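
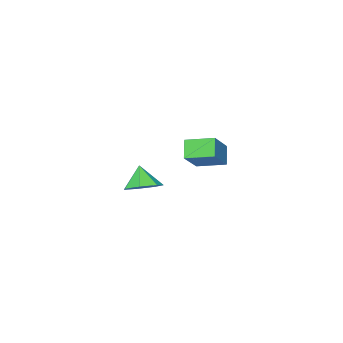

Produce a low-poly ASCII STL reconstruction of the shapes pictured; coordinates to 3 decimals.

solid 
facet normal -0.524 0.829 0.193
outer loop
vertex -2.735 1.243 0.085
vertex -2.151 1.854 -0.956
vertex -4.286 0.558 -1.187
endloop
endfacet
facet normal -0.436 -0.455 0.776
outer loop
vertex -3.369 -0.894 -1.524
vertex -2.735 1.243 0.085
vertex -4.286 0.558 -1.187
endloop
endfacet
facet normal -0.524 0.829 0.193
outer loop
vertex -4.286 0.558 -1.187
vertex -2.151 1.854 -0.956
vertex -3.703 1.168 -2.227
endloop
endfacet
facet normal -0.732 -0.323 -0.600
outer loop
vertex -3.703 1.168 -2.227
vertex -3.369 -0.894 -1.524
vertex -4.286 0.558 -1.187
endloop
endfacet
facet normal 0.732 0.323 0.600
outer loop
vertex -2.735 1.243 0.085
vertex -1.234 0.402 -1.293
vertex -2.151 1.854 -0.956
endloop
endfacet
facet normal -0.435 -0.456 0.777
outer loop
vertex -1.817 -0.208 -0.253
vertex -2.735 1.243 0.085
vertex -3.369 -0.894 -1.524
endloop
endfacet
facet normal 0.732 0.323 0.600
outer loop
vertex -1.817 -0.208 -0.253
vertex -1.234 0.402 -1.293
vertex -2.735 1.243 0.085
endloop
endfacet
facet normal 0.435 0.455 -0.777
outer loop
vertex -2.151 1.854 -0.956
vertex -1.234 0.402 -1.293
vertex -3.703 1.168 -2.227
endloop
endfacet
facet normal -0.732 -0.323 -0.600
outer loop
vertex -2.785 -0.283 -2.565
vertex -3.369 -0.894 -1.524
vertex -3.703 1.168 -2.227
endloop
endfacet
facet normal 0.435 0.456 -0.776
outer loop
vertex -3.703 1.168 -2.227
vertex -1.234 0.402 -1.293
vertex -2.785 -0.283 -2.565
endloop
endfacet
facet normal 0.524 -0.829 -0.193
outer loop
vertex -2.785 -0.283 -2.565
vertex -1.817 -0.208 -0.253
vertex -3.369 -0.894 -1.524
endloop
endfacet
facet normal 0.524 -0.829 -0.193
outer loop
vertex -1.234 0.402 -1.293
vertex -1.817 -0.208 -0.253
vertex -2.785 -0.283 -2.565
endloop
endfacet
facet normal 0.201 0.432 -0.879
outer loop
vertex 4.628 2.379 -1.175
vertex 3.587 2.585 -1.312
vertex 4.332 3.193 -0.843
endloop
endfacet
facet normal 0.662 -0.064 0.747
outer loop
vertex 4.628 2.379 -1.175
vertex 4.332 3.193 -0.843
vertex 3.293 1.955 -0.028
endloop
endfacet
facet normal 0.201 0.432 -0.879
outer loop
vertex 4.332 3.193 -0.843
vertex 3.587 2.585 -1.312
vertex 3.475 3.55 -0.864
endloop
endfacet
facet normal 0.163 0.443 0.881
outer loop
vertex 4.332 3.193 -0.843
vertex 3.475 3.55 -0.864
vertex 3.293 1.955 -0.028
endloop
endfacet
facet normal 0.201 0.432 -0.879
outer loop
vertex 3.475 3.55 -0.864
vertex 3.587 2.585 -1.312
vertex 2.702 3.18 -1.222
endloop
endfacet
facet normal -0.542 0.438 0.717
outer loop
vertex 3.475 3.55 -0.864
vertex 2.702 3.18 -1.222
vertex 3.293 1.955 -0.028
endloop
endfacet
facet normal 0.201 0.432 -0.879
outer loop
vertex 2.702 3.18 -1.222
vertex 3.587 2.585 -1.312
vertex 2.596 2.362 -1.648
endloop
endfacet
facet normal -0.923 -0.077 0.378
outer loop
vertex 2.702 3.18 -1.222
vertex 2.596 2.362 -1.648
vertex 3.293 1.955 -0.028
endloop
endfacet
facet normal 0.201 0.432 -0.879
outer loop
vertex 2.596 2.362 -1.648
vertex 3.587 2.585 -1.312
vertex 3.236 1.712 -1.821
endloop
endfacet
facet normal -0.692 -0.712 0.119
outer loop
vertex 2.596 2.362 -1.648
vertex 3.236 1.712 -1.821
vertex 3.293 1.955 -0.028
endloop
endfacet
facet normal 0.201 0.432 -0.879
outer loop
vertex 3.236 1.712 -1.821
vertex 3.587 2.585 -1.312
vertex 4.14 1.719 -1.611
endloop
endfacet
facet normal -0.024 -0.991 0.135
outer loop
vertex 3.236 1.712 -1.821
vertex 4.14 1.719 -1.611
vertex 3.293 1.955 -0.028
endloop
endfacet
facet normal 0.201 0.432 -0.879
outer loop
vertex 4.14 1.719 -1.611
vertex 3.587 2.585 -1.312
vertex 4.628 2.379 -1.175
endloop
endfacet
facet normal 0.579 -0.702 0.415
outer loop
vertex 4.14 1.719 -1.611
vertex 4.628 2.379 -1.175
vertex 3.293 1.955 -0.028
endloop
endfacet

endsolid


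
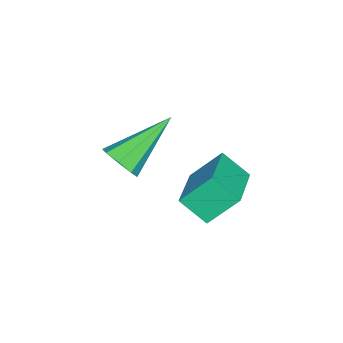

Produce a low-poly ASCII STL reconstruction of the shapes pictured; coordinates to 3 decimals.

solid 
facet normal 0.704 -0.453 -0.547
outer loop
vertex -0.952 -4.023 -0.618
vertex -1.171 -3.747 -1.128
vertex -0.746 -3.604 -0.7
endloop
endfacet
facet normal 0.339 0.018 0.941
outer loop
vertex -0.952 -4.023 -0.618
vertex -0.746 -3.604 -0.7
vertex -2.529 -2.873 -0.072
endloop
endfacet
facet normal 0.704 -0.453 -0.548
outer loop
vertex -0.746 -3.604 -0.7
vertex -1.171 -3.747 -1.128
vertex -0.789 -3.268 -1.033
endloop
endfacet
facet normal 0.475 0.649 0.594
outer loop
vertex -0.746 -3.604 -0.7
vertex -0.789 -3.268 -1.033
vertex -2.529 -2.873 -0.072
endloop
endfacet
facet normal 0.704 -0.453 -0.547
outer loop
vertex -0.789 -3.268 -1.033
vertex -1.171 -3.747 -1.128
vertex -1.055 -3.213 -1.421
endloop
endfacet
facet normal 0.216 0.976 -0.010
outer loop
vertex -0.789 -3.268 -1.033
vertex -1.055 -3.213 -1.421
vertex -2.529 -2.873 -0.072
endloop
endfacet
facet normal 0.704 -0.453 -0.547
outer loop
vertex -1.055 -3.213 -1.421
vertex -1.171 -3.747 -1.128
vertex -1.39 -3.471 -1.638
endloop
endfacet
facet normal -0.287 0.807 -0.517
outer loop
vertex -1.055 -3.213 -1.421
vertex -1.39 -3.471 -1.638
vertex -2.529 -2.873 -0.072
endloop
endfacet
facet normal 0.704 -0.453 -0.547
outer loop
vertex -1.39 -3.471 -1.638
vertex -1.171 -3.747 -1.128
vertex -1.596 -3.89 -1.556
endloop
endfacet
facet normal -0.739 0.240 -0.629
outer loop
vertex -1.39 -3.471 -1.638
vertex -1.596 -3.89 -1.556
vertex -2.529 -2.873 -0.072
endloop
endfacet
facet normal 0.704 -0.452 -0.548
outer loop
vertex -1.596 -3.89 -1.556
vertex -1.171 -3.747 -1.128
vertex -1.553 -4.226 -1.224
endloop
endfacet
facet normal -0.876 -0.391 -0.283
outer loop
vertex -1.596 -3.89 -1.556
vertex -1.553 -4.226 -1.224
vertex -2.529 -2.873 -0.072
endloop
endfacet
facet normal 0.704 -0.452 -0.547
outer loop
vertex -1.553 -4.226 -1.224
vertex -1.171 -3.747 -1.128
vertex -1.286 -4.281 -0.835
endloop
endfacet
facet normal -0.617 -0.719 0.322
outer loop
vertex -1.553 -4.226 -1.224
vertex -1.286 -4.281 -0.835
vertex -2.529 -2.873 -0.072
endloop
endfacet
facet normal 0.705 -0.452 -0.547
outer loop
vertex -1.286 -4.281 -0.835
vertex -1.171 -3.747 -1.128
vertex -0.952 -4.023 -0.618
endloop
endfacet
facet normal -0.114 -0.549 0.828
outer loop
vertex -1.286 -4.281 -0.835
vertex -0.952 -4.023 -0.618
vertex -2.529 -2.873 -0.072
endloop
endfacet
facet normal -0.951 -0.186 -0.245
outer loop
vertex -1.186 -1.816 -0.981
vertex -1.552 -1.087 -0.115
vertex -1.172 -1.063 -1.608
endloop
endfacet
facet normal 0.308 -0.612 -0.728
outer loop
vertex 0.312 -0.773 -1.225
vertex -1.186 -1.816 -0.981
vertex -1.172 -1.063 -1.608
endloop
endfacet
facet normal -0.951 -0.186 -0.245
outer loop
vertex -1.172 -1.063 -1.608
vertex -1.552 -1.087 -0.115
vertex -1.538 -0.334 -0.742
endloop
endfacet
facet normal 0.015 0.768 -0.640
outer loop
vertex -1.538 -0.334 -0.742
vertex 0.312 -0.773 -1.225
vertex -1.172 -1.063 -1.608
endloop
endfacet
facet normal -0.015 -0.768 0.640
outer loop
vertex -1.186 -1.816 -0.981
vertex -0.068 -0.797 0.268
vertex -1.552 -1.087 -0.115
endloop
endfacet
facet normal 0.308 -0.612 -0.728
outer loop
vertex 0.298 -1.526 -0.598
vertex -1.186 -1.816 -0.981
vertex 0.312 -0.773 -1.225
endloop
endfacet
facet normal -0.015 -0.768 0.640
outer loop
vertex 0.298 -1.526 -0.598
vertex -0.068 -0.797 0.268
vertex -1.186 -1.816 -0.981
endloop
endfacet
facet normal -0.308 0.612 0.728
outer loop
vertex -1.552 -1.087 -0.115
vertex -0.068 -0.797 0.268
vertex -1.538 -0.334 -0.742
endloop
endfacet
facet normal 0.015 0.768 -0.640
outer loop
vertex -0.054 -0.044 -0.359
vertex 0.312 -0.773 -1.225
vertex -1.538 -0.334 -0.742
endloop
endfacet
facet normal -0.308 0.612 0.728
outer loop
vertex -1.538 -0.334 -0.742
vertex -0.068 -0.797 0.268
vertex -0.054 -0.044 -0.359
endloop
endfacet
facet normal 0.951 0.186 0.245
outer loop
vertex -0.054 -0.044 -0.359
vertex 0.298 -1.526 -0.598
vertex 0.312 -0.773 -1.225
endloop
endfacet
facet normal 0.951 0.186 0.245
outer loop
vertex -0.068 -0.797 0.268
vertex 0.298 -1.526 -0.598
vertex -0.054 -0.044 -0.359
endloop
endfacet

endsolid


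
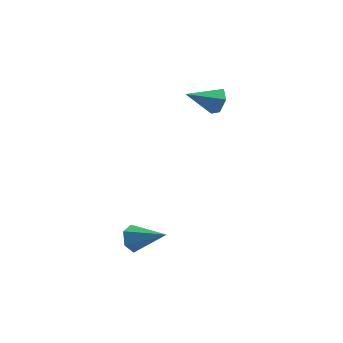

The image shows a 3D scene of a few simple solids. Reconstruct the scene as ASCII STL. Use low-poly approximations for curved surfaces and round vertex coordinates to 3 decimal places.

solid 
facet normal 0.843 0.274 -0.462
outer loop
vertex 4.148 3.656 2.824
vertex 3.688 4.156 2.281
vertex 3.989 4.487 3.027
endloop
endfacet
facet normal 0.167 -0.204 0.965
outer loop
vertex 4.148 3.656 2.824
vertex 3.989 4.487 3.027
vertex 2.052 3.624 3.179
endloop
endfacet
facet normal 0.843 0.274 -0.462
outer loop
vertex 3.989 4.487 3.027
vertex 3.688 4.156 2.281
vertex 3.529 4.987 2.484
endloop
endfacet
facet normal -0.217 0.620 0.754
outer loop
vertex 3.989 4.487 3.027
vertex 3.529 4.987 2.484
vertex 2.052 3.624 3.179
endloop
endfacet
facet normal 0.843 0.274 -0.463
outer loop
vertex 3.529 4.987 2.484
vertex 3.688 4.156 2.281
vertex 3.227 4.656 1.738
endloop
endfacet
facet normal -0.688 0.724 -0.043
outer loop
vertex 3.529 4.987 2.484
vertex 3.227 4.656 1.738
vertex 2.052 3.624 3.179
endloop
endfacet
facet normal 0.843 0.274 -0.463
outer loop
vertex 3.227 4.656 1.738
vertex 3.688 4.156 2.281
vertex 3.386 3.825 1.535
endloop
endfacet
facet normal -0.777 0.005 -0.630
outer loop
vertex 3.227 4.656 1.738
vertex 3.386 3.825 1.535
vertex 2.052 3.624 3.179
endloop
endfacet
facet normal 0.843 0.274 -0.463
outer loop
vertex 3.386 3.825 1.535
vertex 3.688 4.156 2.281
vertex 3.847 3.325 2.078
endloop
endfacet
facet normal -0.393 -0.818 -0.419
outer loop
vertex 3.386 3.825 1.535
vertex 3.847 3.325 2.078
vertex 2.052 3.624 3.179
endloop
endfacet
facet normal 0.843 0.274 -0.462
outer loop
vertex 3.847 3.325 2.078
vertex 3.688 4.156 2.281
vertex 4.148 3.656 2.824
endloop
endfacet
facet normal 0.078 -0.923 0.378
outer loop
vertex 3.847 3.325 2.078
vertex 4.148 3.656 2.824
vertex 2.052 3.624 3.179
endloop
endfacet
facet normal -0.838 0.278 -0.469
outer loop
vertex 0.249 -2.704 -3.762
vertex -0.186 -2.85 -3.071
vertex 0.138 -2.098 -3.205
endloop
endfacet
facet normal 0.772 0.501 -0.391
outer loop
vertex 0.249 -2.704 -3.762
vertex 0.138 -2.098 -3.205
vertex 1.566 -3.43 -2.089
endloop
endfacet
facet normal -0.838 0.277 -0.470
outer loop
vertex 0.138 -2.098 -3.205
vertex -0.186 -2.85 -3.071
vertex -0.298 -2.245 -2.514
endloop
endfacet
facet normal 0.412 0.803 0.431
outer loop
vertex 0.138 -2.098 -3.205
vertex -0.298 -2.245 -2.514
vertex 1.566 -3.43 -2.089
endloop
endfacet
facet normal -0.838 0.277 -0.469
outer loop
vertex -0.298 -2.245 -2.514
vertex -0.186 -2.85 -3.071
vertex -0.622 -2.997 -2.379
endloop
endfacet
facet normal -0.087 0.212 0.973
outer loop
vertex -0.298 -2.245 -2.514
vertex -0.622 -2.997 -2.379
vertex 1.566 -3.43 -2.089
endloop
endfacet
facet normal -0.838 0.277 -0.470
outer loop
vertex -0.622 -2.997 -2.379
vertex -0.186 -2.85 -3.071
vertex -0.51 -3.603 -2.936
endloop
endfacet
facet normal -0.227 -0.681 0.696
outer loop
vertex -0.622 -2.997 -2.379
vertex -0.51 -3.603 -2.936
vertex 1.566 -3.43 -2.089
endloop
endfacet
facet normal -0.839 0.277 -0.469
outer loop
vertex -0.51 -3.603 -2.936
vertex -0.186 -2.85 -3.071
vertex -0.075 -3.456 -3.627
endloop
endfacet
facet normal 0.133 -0.983 -0.125
outer loop
vertex -0.51 -3.603 -2.936
vertex -0.075 -3.456 -3.627
vertex 1.566 -3.43 -2.089
endloop
endfacet
facet normal -0.838 0.277 -0.469
outer loop
vertex -0.075 -3.456 -3.627
vertex -0.186 -2.85 -3.071
vertex 0.249 -2.704 -3.762
endloop
endfacet
facet normal 0.632 -0.392 -0.668
outer loop
vertex -0.075 -3.456 -3.627
vertex 0.249 -2.704 -3.762
vertex 1.566 -3.43 -2.089
endloop
endfacet

endsolid


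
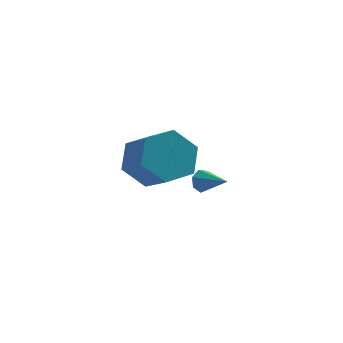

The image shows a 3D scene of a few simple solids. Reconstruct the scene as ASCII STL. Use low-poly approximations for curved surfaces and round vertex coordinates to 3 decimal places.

solid 
facet normal -0.447 0.709 -0.546
outer loop
vertex -2.266 -2.933 -1.972
vertex -3.055 -2.844 -1.21
vertex -2.151 -2.221 -1.142
endloop
endfacet
facet normal 0.888 0.281 -0.364
outer loop
vertex -2.266 -2.933 -1.972
vertex -2.151 -2.221 -1.142
vertex -1.577 -4.024 -1.132
endloop
endfacet
facet normal 0.888 0.281 -0.363
outer loop
vertex -1.577 -4.024 -1.132
vertex -2.151 -2.221 -1.142
vertex -1.462 -3.312 -0.301
endloop
endfacet
facet normal 0.448 -0.709 0.545
outer loop
vertex -1.577 -4.024 -1.132
vertex -1.462 -3.312 -0.301
vertex -2.365 -3.936 -0.37
endloop
endfacet
facet normal -0.447 0.709 -0.545
outer loop
vertex -2.151 -2.221 -1.142
vertex -3.055 -2.844 -1.21
vertex -2.939 -2.132 -0.38
endloop
endfacet
facet normal 0.535 0.701 0.471
outer loop
vertex -2.151 -2.221 -1.142
vertex -2.939 -2.132 -0.38
vertex -1.462 -3.312 -0.301
endloop
endfacet
facet normal 0.535 0.701 0.471
outer loop
vertex -1.462 -3.312 -0.301
vertex -2.939 -2.132 -0.38
vertex -2.25 -3.223 0.461
endloop
endfacet
facet normal 0.448 -0.708 0.546
outer loop
vertex -1.462 -3.312 -0.301
vertex -2.25 -3.223 0.461
vertex -2.365 -3.936 -0.37
endloop
endfacet
facet normal -0.448 0.709 -0.545
outer loop
vertex -2.939 -2.132 -0.38
vertex -3.055 -2.844 -1.21
vertex -3.843 -2.756 -0.448
endloop
endfacet
facet normal -0.353 0.421 0.835
outer loop
vertex -2.939 -2.132 -0.38
vertex -3.843 -2.756 -0.448
vertex -2.25 -3.223 0.461
endloop
endfacet
facet normal -0.354 0.420 0.836
outer loop
vertex -2.25 -3.223 0.461
vertex -3.843 -2.756 -0.448
vertex -3.154 -3.847 0.392
endloop
endfacet
facet normal 0.447 -0.708 0.546
outer loop
vertex -2.25 -3.223 0.461
vertex -3.154 -3.847 0.392
vertex -2.365 -3.936 -0.37
endloop
endfacet
facet normal -0.448 0.709 -0.545
outer loop
vertex -3.843 -2.756 -0.448
vertex -3.055 -2.844 -1.21
vertex -3.958 -3.468 -1.279
endloop
endfacet
facet normal -0.888 -0.281 0.364
outer loop
vertex -3.843 -2.756 -0.448
vertex -3.958 -3.468 -1.279
vertex -3.154 -3.847 0.392
endloop
endfacet
facet normal -0.888 -0.281 0.364
outer loop
vertex -3.154 -3.847 0.392
vertex -3.958 -3.468 -1.279
vertex -3.269 -4.559 -0.438
endloop
endfacet
facet normal 0.447 -0.709 0.546
outer loop
vertex -3.154 -3.847 0.392
vertex -3.269 -4.559 -0.438
vertex -2.365 -3.936 -0.37
endloop
endfacet
facet normal -0.448 0.708 -0.546
outer loop
vertex -3.958 -3.468 -1.279
vertex -3.055 -2.844 -1.21
vertex -3.17 -3.557 -2.041
endloop
endfacet
facet normal -0.535 -0.701 -0.471
outer loop
vertex -3.958 -3.468 -1.279
vertex -3.17 -3.557 -2.041
vertex -3.269 -4.559 -0.438
endloop
endfacet
facet normal -0.535 -0.701 -0.471
outer loop
vertex -3.269 -4.559 -0.438
vertex -3.17 -3.557 -2.041
vertex -2.481 -4.648 -1.2
endloop
endfacet
facet normal 0.447 -0.709 0.545
outer loop
vertex -3.269 -4.559 -0.438
vertex -2.481 -4.648 -1.2
vertex -2.365 -3.936 -0.37
endloop
endfacet
facet normal -0.447 0.708 -0.546
outer loop
vertex -3.17 -3.557 -2.041
vertex -3.055 -2.844 -1.21
vertex -2.266 -2.933 -1.972
endloop
endfacet
facet normal 0.354 -0.420 -0.835
outer loop
vertex -3.17 -3.557 -2.041
vertex -2.266 -2.933 -1.972
vertex -2.481 -4.648 -1.2
endloop
endfacet
facet normal 0.353 -0.420 -0.836
outer loop
vertex -2.481 -4.648 -1.2
vertex -2.266 -2.933 -1.972
vertex -1.577 -4.024 -1.132
endloop
endfacet
facet normal 0.448 -0.709 0.545
outer loop
vertex -2.481 -4.648 -1.2
vertex -1.577 -4.024 -1.132
vertex -2.365 -3.936 -0.37
endloop
endfacet
facet normal -0.708 0.619 -0.339
outer loop
vertex -1.064 0.688 -4.63
vertex -1.323 0.637 -4.182
vertex -0.958 0.986 -4.307
endloop
endfacet
facet normal 0.872 0.182 -0.454
outer loop
vertex -1.064 0.688 -4.63
vertex -0.958 0.986 -4.307
vertex -0.437 -0.137 -3.758
endloop
endfacet
facet normal -0.708 0.620 -0.338
outer loop
vertex -0.958 0.986 -4.307
vertex -1.323 0.637 -4.182
vertex -1.127 1.02 -3.89
endloop
endfacet
facet normal 0.808 0.515 0.286
outer loop
vertex -0.958 0.986 -4.307
vertex -1.127 1.02 -3.89
vertex -0.437 -0.137 -3.758
endloop
endfacet
facet normal -0.709 0.620 -0.337
outer loop
vertex -1.127 1.02 -3.89
vertex -1.323 0.637 -4.182
vertex -1.443 0.766 -3.693
endloop
endfacet
facet normal 0.323 0.295 0.899
outer loop
vertex -1.127 1.02 -3.89
vertex -1.443 0.766 -3.693
vertex -0.437 -0.137 -3.758
endloop
endfacet
facet normal -0.708 0.620 -0.337
outer loop
vertex -1.443 0.766 -3.693
vertex -1.323 0.637 -4.182
vertex -1.669 0.415 -3.864
endloop
endfacet
facet normal -0.219 -0.310 0.925
outer loop
vertex -1.443 0.766 -3.693
vertex -1.669 0.415 -3.864
vertex -0.437 -0.137 -3.758
endloop
endfacet
facet normal -0.708 0.619 -0.338
outer loop
vertex -1.669 0.415 -3.864
vertex -1.323 0.637 -4.182
vertex -1.634 0.231 -4.274
endloop
endfacet
facet normal -0.408 -0.845 0.344
outer loop
vertex -1.669 0.415 -3.864
vertex -1.634 0.231 -4.274
vertex -0.437 -0.137 -3.758
endloop
endfacet
facet normal -0.708 0.619 -0.341
outer loop
vertex -1.634 0.231 -4.274
vertex -1.323 0.637 -4.182
vertex -1.364 0.352 -4.615
endloop
endfacet
facet normal -0.105 -0.908 -0.405
outer loop
vertex -1.634 0.231 -4.274
vertex -1.364 0.352 -4.615
vertex -0.437 -0.137 -3.758
endloop
endfacet
facet normal -0.709 0.618 -0.340
outer loop
vertex -1.364 0.352 -4.615
vertex -1.323 0.637 -4.182
vertex -1.064 0.688 -4.63
endloop
endfacet
facet normal 0.466 -0.450 -0.761
outer loop
vertex -1.364 0.352 -4.615
vertex -1.064 0.688 -4.63
vertex -0.437 -0.137 -3.758
endloop
endfacet

endsolid


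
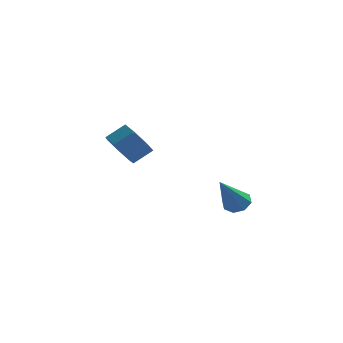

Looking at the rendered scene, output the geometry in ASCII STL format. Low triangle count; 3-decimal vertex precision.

solid 
facet normal -0.669 -0.470 -0.576
outer loop
vertex -3.446 2.289 -3.353
vertex -4.115 2.521 -2.765
vertex -3.809 2.985 -3.499
endloop
endfacet
facet normal 0.588 0.139 -0.797
outer loop
vertex -3.446 2.289 -3.353
vertex -3.809 2.985 -3.499
vertex -2.737 2.787 -2.743
endloop
endfacet
facet normal 0.588 0.141 -0.797
outer loop
vertex -2.737 2.787 -2.743
vertex -3.809 2.985 -3.499
vertex -3.1 3.483 -2.888
endloop
endfacet
facet normal 0.670 0.469 0.576
outer loop
vertex -2.737 2.787 -2.743
vertex -3.1 3.483 -2.888
vertex -3.405 3.019 -2.155
endloop
endfacet
facet normal -0.669 -0.470 -0.576
outer loop
vertex -3.809 2.985 -3.499
vertex -4.115 2.521 -2.765
vertex -4.402 3.331 -3.092
endloop
endfacet
facet normal 0.010 0.769 -0.639
outer loop
vertex -3.809 2.985 -3.499
vertex -4.402 3.331 -3.092
vertex -3.1 3.483 -2.888
endloop
endfacet
facet normal 0.010 0.769 -0.640
outer loop
vertex -3.1 3.483 -2.888
vertex -4.402 3.331 -3.092
vertex -3.693 3.829 -2.482
endloop
endfacet
facet normal 0.669 0.470 0.576
outer loop
vertex -3.1 3.483 -2.888
vertex -3.693 3.829 -2.482
vertex -3.405 3.019 -2.155
endloop
endfacet
facet normal -0.669 -0.470 -0.576
outer loop
vertex -4.402 3.331 -3.092
vertex -4.115 2.521 -2.765
vertex -4.779 3.068 -2.439
endloop
endfacet
facet normal -0.574 0.819 -0.002
outer loop
vertex -4.402 3.331 -3.092
vertex -4.779 3.068 -2.439
vertex -3.693 3.829 -2.482
endloop
endfacet
facet normal -0.574 0.819 -0.002
outer loop
vertex -3.693 3.829 -2.482
vertex -4.779 3.068 -2.439
vertex -4.07 3.566 -1.829
endloop
endfacet
facet normal 0.669 0.470 0.576
outer loop
vertex -3.693 3.829 -2.482
vertex -4.07 3.566 -1.829
vertex -3.405 3.019 -2.155
endloop
endfacet
facet normal -0.669 -0.469 -0.576
outer loop
vertex -4.779 3.068 -2.439
vertex -4.115 2.521 -2.765
vertex -4.655 2.392 -2.032
endloop
endfacet
facet normal -0.727 0.252 0.639
outer loop
vertex -4.779 3.068 -2.439
vertex -4.655 2.392 -2.032
vertex -4.07 3.566 -1.829
endloop
endfacet
facet normal -0.727 0.252 0.639
outer loop
vertex -4.07 3.566 -1.829
vertex -4.655 2.392 -2.032
vertex -3.946 2.89 -1.422
endloop
endfacet
facet normal 0.669 0.470 0.576
outer loop
vertex -4.07 3.566 -1.829
vertex -3.946 2.89 -1.422
vertex -3.405 3.019 -2.155
endloop
endfacet
facet normal -0.669 -0.469 -0.576
outer loop
vertex -4.655 2.392 -2.032
vertex -4.115 2.521 -2.765
vertex -4.125 1.814 -2.177
endloop
endfacet
facet normal -0.332 -0.504 0.797
outer loop
vertex -4.655 2.392 -2.032
vertex -4.125 1.814 -2.177
vertex -3.946 2.89 -1.422
endloop
endfacet
facet normal -0.332 -0.504 0.797
outer loop
vertex -3.946 2.89 -1.422
vertex -4.125 1.814 -2.177
vertex -3.415 2.312 -1.566
endloop
endfacet
facet normal 0.668 0.471 0.576
outer loop
vertex -3.946 2.89 -1.422
vertex -3.415 2.312 -1.566
vertex -3.405 3.019 -2.155
endloop
endfacet
facet normal -0.669 -0.470 -0.576
outer loop
vertex -4.125 1.814 -2.177
vertex -4.115 2.521 -2.765
vertex -3.586 1.768 -2.765
endloop
endfacet
facet normal 0.312 -0.881 0.355
outer loop
vertex -4.125 1.814 -2.177
vertex -3.586 1.768 -2.765
vertex -3.415 2.312 -1.566
endloop
endfacet
facet normal 0.313 -0.881 0.355
outer loop
vertex -3.415 2.312 -1.566
vertex -3.586 1.768 -2.765
vertex -2.877 2.266 -2.154
endloop
endfacet
facet normal 0.669 0.470 0.576
outer loop
vertex -3.415 2.312 -1.566
vertex -2.877 2.266 -2.154
vertex -3.405 3.019 -2.155
endloop
endfacet
facet normal -0.669 -0.470 -0.576
outer loop
vertex -3.586 1.768 -2.765
vertex -4.115 2.521 -2.765
vertex -3.446 2.289 -3.353
endloop
endfacet
facet normal 0.722 -0.594 -0.354
outer loop
vertex -3.586 1.768 -2.765
vertex -3.446 2.289 -3.353
vertex -2.877 2.266 -2.154
endloop
endfacet
facet normal 0.722 -0.594 -0.354
outer loop
vertex -2.877 2.266 -2.154
vertex -3.446 2.289 -3.353
vertex -2.737 2.787 -2.743
endloop
endfacet
facet normal 0.669 0.470 0.575
outer loop
vertex -2.877 2.266 -2.154
vertex -2.737 2.787 -2.743
vertex -3.405 3.019 -2.155
endloop
endfacet
facet normal 0.201 0.619 -0.760
outer loop
vertex 1.762 -0.281 -4.384
vertex 1.358 0.13 -4.156
vertex 1.965 0.024 -4.082
endloop
endfacet
facet normal 0.796 -0.601 0.072
outer loop
vertex 1.762 -0.281 -4.384
vertex 1.965 0.024 -4.082
vertex 0.942 -1.15 -2.584
endloop
endfacet
facet normal 0.201 0.619 -0.759
outer loop
vertex 1.965 0.024 -4.082
vertex 1.358 0.13 -4.156
vertex 1.812 0.391 -3.823
endloop
endfacet
facet normal 0.838 -0.035 0.545
outer loop
vertex 1.965 0.024 -4.082
vertex 1.812 0.391 -3.823
vertex 0.942 -1.15 -2.584
endloop
endfacet
facet normal 0.202 0.618 -0.760
outer loop
vertex 1.812 0.391 -3.823
vertex 1.358 0.13 -4.156
vertex 1.394 0.606 -3.759
endloop
endfacet
facet normal 0.358 0.454 0.816
outer loop
vertex 1.812 0.391 -3.823
vertex 1.394 0.606 -3.759
vertex 0.942 -1.15 -2.584
endloop
endfacet
facet normal 0.202 0.618 -0.760
outer loop
vertex 1.394 0.606 -3.759
vertex 1.358 0.13 -4.156
vertex 0.955 0.542 -3.928
endloop
endfacet
facet normal -0.365 0.581 0.728
outer loop
vertex 1.394 0.606 -3.759
vertex 0.955 0.542 -3.928
vertex 0.942 -1.15 -2.584
endloop
endfacet
facet normal 0.202 0.618 -0.760
outer loop
vertex 0.955 0.542 -3.928
vertex 1.358 0.13 -4.156
vertex 0.752 0.237 -4.23
endloop
endfacet
facet normal -0.903 0.271 0.333
outer loop
vertex 0.955 0.542 -3.928
vertex 0.752 0.237 -4.23
vertex 0.942 -1.15 -2.584
endloop
endfacet
facet normal 0.202 0.620 -0.759
outer loop
vertex 0.752 0.237 -4.23
vertex 1.358 0.13 -4.156
vertex 0.905 -0.13 -4.489
endloop
endfacet
facet normal -0.945 -0.295 -0.140
outer loop
vertex 0.752 0.237 -4.23
vertex 0.905 -0.13 -4.489
vertex 0.942 -1.15 -2.584
endloop
endfacet
facet normal 0.202 0.619 -0.759
outer loop
vertex 0.905 -0.13 -4.489
vertex 1.358 0.13 -4.156
vertex 1.323 -0.345 -4.553
endloop
endfacet
facet normal -0.466 -0.784 -0.411
outer loop
vertex 0.905 -0.13 -4.489
vertex 1.323 -0.345 -4.553
vertex 0.942 -1.15 -2.584
endloop
endfacet
facet normal 0.202 0.619 -0.759
outer loop
vertex 1.323 -0.345 -4.553
vertex 1.358 0.13 -4.156
vertex 1.762 -0.281 -4.384
endloop
endfacet
facet normal 0.257 -0.911 -0.323
outer loop
vertex 1.323 -0.345 -4.553
vertex 1.762 -0.281 -4.384
vertex 0.942 -1.15 -2.584
endloop
endfacet

endsolid


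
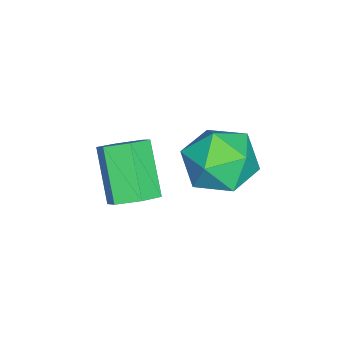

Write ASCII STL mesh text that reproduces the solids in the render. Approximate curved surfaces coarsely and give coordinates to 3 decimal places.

solid 
facet normal 0.597 0.349 -0.722
outer loop
vertex 1.502 -3.933 3.687
vertex 1.006 -3.622 3.427
vertex 1.37 -3.333 3.868
endloop
endfacet
facet normal 0.776 -0.020 0.631
outer loop
vertex 1.502 -3.933 3.687
vertex 1.37 -3.333 3.868
vertex 0.59 -4.468 4.792
endloop
endfacet
facet normal 0.775 -0.019 0.631
outer loop
vertex 0.59 -4.468 4.792
vertex 1.37 -3.333 3.868
vertex 0.457 -3.869 4.973
endloop
endfacet
facet normal -0.596 -0.351 0.722
outer loop
vertex 0.59 -4.468 4.792
vertex 0.457 -3.869 4.973
vertex 0.094 -4.158 4.533
endloop
endfacet
facet normal 0.596 0.351 -0.722
outer loop
vertex 1.37 -3.333 3.868
vertex 1.006 -3.622 3.427
vertex 0.874 -3.023 3.609
endloop
endfacet
facet normal 0.208 0.801 0.561
outer loop
vertex 1.37 -3.333 3.868
vertex 0.874 -3.023 3.609
vertex 0.457 -3.869 4.973
endloop
endfacet
facet normal 0.209 0.801 0.561
outer loop
vertex 0.457 -3.869 4.973
vertex 0.874 -3.023 3.609
vertex -0.039 -3.558 4.714
endloop
endfacet
facet normal -0.597 -0.350 0.722
outer loop
vertex 0.457 -3.869 4.973
vertex -0.039 -3.558 4.714
vertex 0.094 -4.158 4.533
endloop
endfacet
facet normal 0.596 0.351 -0.722
outer loop
vertex 0.874 -3.023 3.609
vertex 1.006 -3.622 3.427
vertex 0.51 -3.312 3.168
endloop
endfacet
facet normal -0.566 0.821 -0.071
outer loop
vertex 0.874 -3.023 3.609
vertex 0.51 -3.312 3.168
vertex -0.039 -3.558 4.714
endloop
endfacet
facet normal -0.567 0.821 -0.071
outer loop
vertex -0.039 -3.558 4.714
vertex 0.51 -3.312 3.168
vertex -0.402 -3.847 4.273
endloop
endfacet
facet normal -0.598 -0.350 0.721
outer loop
vertex -0.039 -3.558 4.714
vertex -0.402 -3.847 4.273
vertex 0.094 -4.158 4.533
endloop
endfacet
facet normal 0.596 0.351 -0.722
outer loop
vertex 0.51 -3.312 3.168
vertex 1.006 -3.622 3.427
vertex 0.643 -3.911 2.987
endloop
endfacet
facet normal -0.775 0.019 -0.631
outer loop
vertex 0.51 -3.312 3.168
vertex 0.643 -3.911 2.987
vertex -0.402 -3.847 4.273
endloop
endfacet
facet normal -0.775 0.020 -0.631
outer loop
vertex -0.402 -3.847 4.273
vertex 0.643 -3.911 2.987
vertex -0.27 -4.447 4.092
endloop
endfacet
facet normal -0.597 -0.349 0.722
outer loop
vertex -0.402 -3.847 4.273
vertex -0.27 -4.447 4.092
vertex 0.094 -4.158 4.533
endloop
endfacet
facet normal 0.597 0.350 -0.722
outer loop
vertex 0.643 -3.911 2.987
vertex 1.006 -3.622 3.427
vertex 1.139 -4.222 3.246
endloop
endfacet
facet normal -0.209 -0.801 -0.561
outer loop
vertex 0.643 -3.911 2.987
vertex 1.139 -4.222 3.246
vertex -0.27 -4.447 4.092
endloop
endfacet
facet normal -0.208 -0.802 -0.560
outer loop
vertex -0.27 -4.447 4.092
vertex 1.139 -4.222 3.246
vertex 0.226 -4.757 4.351
endloop
endfacet
facet normal -0.596 -0.351 0.722
outer loop
vertex -0.27 -4.447 4.092
vertex 0.226 -4.757 4.351
vertex 0.094 -4.158 4.533
endloop
endfacet
facet normal 0.598 0.350 -0.721
outer loop
vertex 1.139 -4.222 3.246
vertex 1.006 -3.622 3.427
vertex 1.502 -3.933 3.687
endloop
endfacet
facet normal 0.567 -0.821 0.071
outer loop
vertex 1.139 -4.222 3.246
vertex 1.502 -3.933 3.687
vertex 0.226 -4.757 4.351
endloop
endfacet
facet normal 0.567 -0.821 0.070
outer loop
vertex 0.226 -4.757 4.351
vertex 1.502 -3.933 3.687
vertex 0.59 -4.468 4.792
endloop
endfacet
facet normal -0.596 -0.351 0.722
outer loop
vertex 0.226 -4.757 4.351
vertex 0.59 -4.468 4.792
vertex 0.094 -4.158 4.533
endloop
endfacet
facet normal -0.182 0.424 0.887
outer loop
vertex -1.199 -1.584 3.434
vertex -2.199 -1.813 3.338
vertex -1.558 -2.482 3.79
endloop
endfacet
facet normal 0.477 0.152 0.866
outer loop
vertex -1.199 -1.584 3.434
vertex -1.558 -2.482 3.79
vertex -0.658 -2.448 3.288
endloop
endfacet
facet normal 0.825 0.462 0.324
outer loop
vertex -1.199 -1.584 3.434
vertex -0.658 -2.448 3.288
vertex -0.744 -1.76 2.526
endloop
endfacet
facet normal 0.382 0.924 0.012
outer loop
vertex -1.199 -1.584 3.434
vertex -0.744 -1.76 2.526
vertex -1.696 -1.367 2.558
endloop
endfacet
facet normal -0.241 0.901 0.360
outer loop
vertex -1.199 -1.584 3.434
vertex -1.696 -1.367 2.558
vertex -2.199 -1.813 3.338
endloop
endfacet
facet normal 0.424 -0.545 0.723
outer loop
vertex -0.658 -2.448 3.288
vertex -1.558 -2.482 3.79
vertex -1.324 -3.213 3.102
endloop
endfacet
facet normal -0.644 -0.104 0.758
outer loop
vertex -1.558 -2.482 3.79
vertex -2.199 -1.813 3.338
vertex -2.276 -2.82 3.134
endloop
endfacet
facet normal -0.739 0.667 -0.095
outer loop
vertex -2.199 -1.813 3.338
vertex -1.696 -1.367 2.558
vertex -2.362 -2.132 2.372
endloop
endfacet
facet normal 0.269 0.704 -0.657
outer loop
vertex -1.696 -1.367 2.558
vertex -0.744 -1.76 2.526
vertex -1.462 -2.098 1.87
endloop
endfacet
facet normal 0.987 -0.045 -0.152
outer loop
vertex -0.744 -1.76 2.526
vertex -0.658 -2.448 3.288
vertex -0.821 -2.767 2.322
endloop
endfacet
facet normal -0.382 -0.924 -0.012
outer loop
vertex -1.821 -2.996 2.226
vertex -1.324 -3.213 3.102
vertex -2.276 -2.82 3.134
endloop
endfacet
facet normal -0.825 -0.462 -0.324
outer loop
vertex -1.821 -2.996 2.226
vertex -2.276 -2.82 3.134
vertex -2.362 -2.132 2.372
endloop
endfacet
facet normal -0.477 -0.152 -0.866
outer loop
vertex -1.821 -2.996 2.226
vertex -2.362 -2.132 2.372
vertex -1.462 -2.098 1.87
endloop
endfacet
facet normal 0.182 -0.424 -0.887
outer loop
vertex -1.821 -2.996 2.226
vertex -1.462 -2.098 1.87
vertex -0.821 -2.767 2.322
endloop
endfacet
facet normal 0.241 -0.901 -0.360
outer loop
vertex -1.821 -2.996 2.226
vertex -0.821 -2.767 2.322
vertex -1.324 -3.213 3.102
endloop
endfacet
facet normal -0.269 -0.704 0.657
outer loop
vertex -2.276 -2.82 3.134
vertex -1.324 -3.213 3.102
vertex -1.558 -2.482 3.79
endloop
endfacet
facet normal -0.987 0.045 0.152
outer loop
vertex -2.362 -2.132 2.372
vertex -2.276 -2.82 3.134
vertex -2.199 -1.813 3.338
endloop
endfacet
facet normal -0.424 0.545 -0.723
outer loop
vertex -1.462 -2.098 1.87
vertex -2.362 -2.132 2.372
vertex -1.696 -1.367 2.558
endloop
endfacet
facet normal 0.644 0.104 -0.758
outer loop
vertex -0.821 -2.767 2.322
vertex -1.462 -2.098 1.87
vertex -0.744 -1.76 2.526
endloop
endfacet
facet normal 0.739 -0.667 0.095
outer loop
vertex -1.324 -3.213 3.102
vertex -0.821 -2.767 2.322
vertex -0.658 -2.448 3.288
endloop
endfacet

endsolid


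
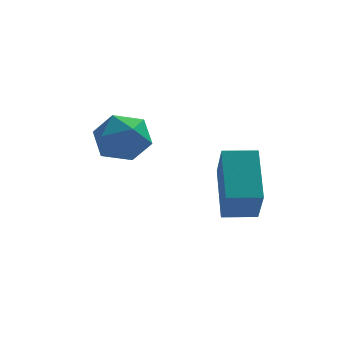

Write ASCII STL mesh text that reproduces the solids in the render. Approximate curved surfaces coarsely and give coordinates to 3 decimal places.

solid 
facet normal -0.571 0.574 0.587
outer loop
vertex -1.838 3.398 0.179
vertex -2.548 2.863 0.011
vertex -2.005 2.687 0.712
endloop
endfacet
facet normal 0.108 0.580 0.807
outer loop
vertex -1.838 3.398 0.179
vertex -2.005 2.687 0.712
vertex -1.156 2.876 0.463
endloop
endfacet
facet normal 0.513 0.816 0.268
outer loop
vertex -1.838 3.398 0.179
vertex -1.156 2.876 0.463
vertex -1.175 3.169 -0.392
endloop
endfacet
facet normal 0.084 0.955 -0.285
outer loop
vertex -1.838 3.398 0.179
vertex -1.175 3.169 -0.392
vertex -2.035 3.161 -0.672
endloop
endfacet
facet normal -0.586 0.805 -0.089
outer loop
vertex -1.838 3.398 0.179
vertex -2.035 3.161 -0.672
vertex -2.548 2.863 0.011
endloop
endfacet
facet normal 0.299 -0.091 0.950
outer loop
vertex -1.156 2.876 0.463
vertex -2.005 2.687 0.712
vertex -1.445 2.019 0.472
endloop
endfacet
facet normal -0.799 -0.102 0.593
outer loop
vertex -2.005 2.687 0.712
vertex -2.548 2.863 0.011
vertex -2.305 2.011 0.192
endloop
endfacet
facet normal -0.823 0.272 -0.499
outer loop
vertex -2.548 2.863 0.011
vertex -2.035 3.161 -0.672
vertex -2.324 2.304 -0.663
endloop
endfacet
facet normal 0.261 0.513 -0.818
outer loop
vertex -2.035 3.161 -0.672
vertex -1.175 3.169 -0.392
vertex -1.475 2.493 -0.912
endloop
endfacet
facet normal 0.954 0.289 0.078
outer loop
vertex -1.175 3.169 -0.392
vertex -1.156 2.876 0.463
vertex -0.932 2.317 -0.211
endloop
endfacet
facet normal -0.084 -0.955 0.285
outer loop
vertex -1.642 1.782 -0.379
vertex -1.445 2.019 0.472
vertex -2.305 2.011 0.192
endloop
endfacet
facet normal -0.513 -0.816 -0.268
outer loop
vertex -1.642 1.782 -0.379
vertex -2.305 2.011 0.192
vertex -2.324 2.304 -0.663
endloop
endfacet
facet normal -0.108 -0.580 -0.807
outer loop
vertex -1.642 1.782 -0.379
vertex -2.324 2.304 -0.663
vertex -1.475 2.493 -0.912
endloop
endfacet
facet normal 0.571 -0.574 -0.587
outer loop
vertex -1.642 1.782 -0.379
vertex -1.475 2.493 -0.912
vertex -0.932 2.317 -0.211
endloop
endfacet
facet normal 0.586 -0.805 0.089
outer loop
vertex -1.642 1.782 -0.379
vertex -0.932 2.317 -0.211
vertex -1.445 2.019 0.472
endloop
endfacet
facet normal -0.261 -0.513 0.818
outer loop
vertex -2.305 2.011 0.192
vertex -1.445 2.019 0.472
vertex -2.005 2.687 0.712
endloop
endfacet
facet normal -0.954 -0.289 -0.078
outer loop
vertex -2.324 2.304 -0.663
vertex -2.305 2.011 0.192
vertex -2.548 2.863 0.011
endloop
endfacet
facet normal -0.299 0.091 -0.950
outer loop
vertex -1.475 2.493 -0.912
vertex -2.324 2.304 -0.663
vertex -2.035 3.161 -0.672
endloop
endfacet
facet normal 0.799 0.102 -0.593
outer loop
vertex -0.932 2.317 -0.211
vertex -1.475 2.493 -0.912
vertex -1.175 3.169 -0.392
endloop
endfacet
facet normal 0.823 -0.272 0.499
outer loop
vertex -1.445 2.019 0.472
vertex -0.932 2.317 -0.211
vertex -1.156 2.876 0.463
endloop
endfacet
facet normal -0.998 -0.060 0.025
outer loop
vertex 0.897 1.382 -0.084
vertex 0.816 2.246 -1.233
vertex 0.956 -0.046 -1.162
endloop
endfacet
facet normal 0.057 -0.600 0.798
outer loop
vertex 1.944 0.014 -1.187
vertex 0.897 1.382 -0.084
vertex 0.956 -0.046 -1.162
endloop
endfacet
facet normal -0.998 -0.060 0.025
outer loop
vertex 0.956 -0.046 -1.162
vertex 0.816 2.246 -1.233
vertex 0.875 0.819 -2.311
endloop
endfacet
facet normal 0.033 -0.797 -0.603
outer loop
vertex 0.875 0.819 -2.311
vertex 1.944 0.014 -1.187
vertex 0.956 -0.046 -1.162
endloop
endfacet
facet normal -0.033 0.798 0.602
outer loop
vertex 0.897 1.382 -0.084
vertex 1.804 2.306 -1.258
vertex 0.816 2.246 -1.233
endloop
endfacet
facet normal 0.056 -0.600 0.798
outer loop
vertex 1.885 1.441 -0.109
vertex 0.897 1.382 -0.084
vertex 1.944 0.014 -1.187
endloop
endfacet
facet normal -0.032 0.797 0.603
outer loop
vertex 1.885 1.441 -0.109
vertex 1.804 2.306 -1.258
vertex 0.897 1.382 -0.084
endloop
endfacet
facet normal -0.057 0.600 -0.798
outer loop
vertex 0.816 2.246 -1.233
vertex 1.804 2.306 -1.258
vertex 0.875 0.819 -2.311
endloop
endfacet
facet normal 0.032 -0.798 -0.602
outer loop
vertex 1.863 0.878 -2.336
vertex 1.944 0.014 -1.187
vertex 0.875 0.819 -2.311
endloop
endfacet
facet normal -0.056 0.600 -0.798
outer loop
vertex 0.875 0.819 -2.311
vertex 1.804 2.306 -1.258
vertex 1.863 0.878 -2.336
endloop
endfacet
facet normal 0.998 0.060 -0.025
outer loop
vertex 1.863 0.878 -2.336
vertex 1.885 1.441 -0.109
vertex 1.944 0.014 -1.187
endloop
endfacet
facet normal 0.998 0.060 -0.025
outer loop
vertex 1.804 2.306 -1.258
vertex 1.885 1.441 -0.109
vertex 1.863 0.878 -2.336
endloop
endfacet

endsolid


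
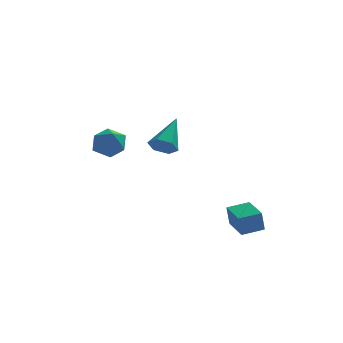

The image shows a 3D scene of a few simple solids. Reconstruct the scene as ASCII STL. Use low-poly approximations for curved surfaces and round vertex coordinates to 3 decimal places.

solid 
facet normal -0.943 -0.281 -0.177
outer loop
vertex 2.082 -2.4 -2.959
vertex 1.664 -1.081 -2.828
vertex 2.226 -2.255 -3.958
endloop
endfacet
facet normal 0.301 -0.949 -0.094
outer loop
vertex 3.216 -1.959 -3.772
vertex 2.082 -2.4 -2.959
vertex 2.226 -2.255 -3.958
endloop
endfacet
facet normal -0.943 -0.281 -0.177
outer loop
vertex 2.226 -2.255 -3.958
vertex 1.664 -1.081 -2.828
vertex 1.808 -0.936 -3.827
endloop
endfacet
facet normal 0.142 0.142 -0.980
outer loop
vertex 1.808 -0.936 -3.827
vertex 3.216 -1.959 -3.772
vertex 2.226 -2.255 -3.958
endloop
endfacet
facet normal -0.142 -0.142 0.980
outer loop
vertex 2.082 -2.4 -2.959
vertex 2.654 -0.785 -2.642
vertex 1.664 -1.081 -2.828
endloop
endfacet
facet normal 0.301 -0.949 -0.094
outer loop
vertex 3.072 -2.104 -2.773
vertex 2.082 -2.4 -2.959
vertex 3.216 -1.959 -3.772
endloop
endfacet
facet normal -0.142 -0.142 0.980
outer loop
vertex 3.072 -2.104 -2.773
vertex 2.654 -0.785 -2.642
vertex 2.082 -2.4 -2.959
endloop
endfacet
facet normal -0.301 0.949 0.094
outer loop
vertex 1.664 -1.081 -2.828
vertex 2.654 -0.785 -2.642
vertex 1.808 -0.936 -3.827
endloop
endfacet
facet normal 0.142 0.142 -0.980
outer loop
vertex 2.798 -0.64 -3.641
vertex 3.216 -1.959 -3.772
vertex 1.808 -0.936 -3.827
endloop
endfacet
facet normal -0.301 0.949 0.094
outer loop
vertex 1.808 -0.936 -3.827
vertex 2.654 -0.785 -2.642
vertex 2.798 -0.64 -3.641
endloop
endfacet
facet normal 0.943 0.281 0.177
outer loop
vertex 2.798 -0.64 -3.641
vertex 3.072 -2.104 -2.773
vertex 3.216 -1.959 -3.772
endloop
endfacet
facet normal 0.943 0.281 0.177
outer loop
vertex 2.654 -0.785 -2.642
vertex 3.072 -2.104 -2.773
vertex 2.798 -0.64 -3.641
endloop
endfacet
facet normal -0.205 0.905 0.373
outer loop
vertex -3.031 4.143 -0.524
vertex -3.893 3.917 -0.45
vertex -3.332 3.765 0.228
endloop
endfacet
facet normal 0.460 0.706 0.539
outer loop
vertex -3.031 4.143 -0.524
vertex -3.332 3.765 0.228
vertex -2.545 3.514 -0.115
endloop
endfacet
facet normal 0.811 0.580 -0.071
outer loop
vertex -3.031 4.143 -0.524
vertex -2.545 3.514 -0.115
vertex -2.621 3.511 -1.005
endloop
endfacet
facet normal 0.362 0.702 -0.613
outer loop
vertex -3.031 4.143 -0.524
vertex -2.621 3.511 -1.005
vertex -3.454 3.76 -1.212
endloop
endfacet
facet normal -0.266 0.902 -0.339
outer loop
vertex -3.031 4.143 -0.524
vertex -3.454 3.76 -1.212
vertex -3.893 3.917 -0.45
endloop
endfacet
facet normal 0.423 0.094 0.901
outer loop
vertex -2.545 3.514 -0.115
vertex -3.332 3.765 0.228
vertex -3.106 2.9 0.212
endloop
endfacet
facet normal -0.653 0.414 0.634
outer loop
vertex -3.332 3.765 0.228
vertex -3.893 3.917 -0.45
vertex -3.939 3.149 0.005
endloop
endfacet
facet normal -0.751 0.411 -0.517
outer loop
vertex -3.893 3.917 -0.45
vertex -3.454 3.76 -1.212
vertex -4.015 3.146 -0.885
endloop
endfacet
facet normal 0.265 0.087 -0.960
outer loop
vertex -3.454 3.76 -1.212
vertex -2.621 3.511 -1.005
vertex -3.228 2.895 -1.228
endloop
endfacet
facet normal 0.990 -0.109 -0.084
outer loop
vertex -2.621 3.511 -1.005
vertex -2.545 3.514 -0.115
vertex -2.667 2.743 -0.55
endloop
endfacet
facet normal -0.362 -0.702 0.613
outer loop
vertex -3.529 2.517 -0.476
vertex -3.106 2.9 0.212
vertex -3.939 3.149 0.005
endloop
endfacet
facet normal -0.811 -0.580 0.071
outer loop
vertex -3.529 2.517 -0.476
vertex -3.939 3.149 0.005
vertex -4.015 3.146 -0.885
endloop
endfacet
facet normal -0.460 -0.706 -0.539
outer loop
vertex -3.529 2.517 -0.476
vertex -4.015 3.146 -0.885
vertex -3.228 2.895 -1.228
endloop
endfacet
facet normal 0.205 -0.905 -0.373
outer loop
vertex -3.529 2.517 -0.476
vertex -3.228 2.895 -1.228
vertex -2.667 2.743 -0.55
endloop
endfacet
facet normal 0.266 -0.902 0.339
outer loop
vertex -3.529 2.517 -0.476
vertex -2.667 2.743 -0.55
vertex -3.106 2.9 0.212
endloop
endfacet
facet normal -0.265 -0.087 0.960
outer loop
vertex -3.939 3.149 0.005
vertex -3.106 2.9 0.212
vertex -3.332 3.765 0.228
endloop
endfacet
facet normal -0.990 0.109 0.084
outer loop
vertex -4.015 3.146 -0.885
vertex -3.939 3.149 0.005
vertex -3.893 3.917 -0.45
endloop
endfacet
facet normal -0.423 -0.094 -0.901
outer loop
vertex -3.228 2.895 -1.228
vertex -4.015 3.146 -0.885
vertex -3.454 3.76 -1.212
endloop
endfacet
facet normal 0.653 -0.414 -0.634
outer loop
vertex -2.667 2.743 -0.55
vertex -3.228 2.895 -1.228
vertex -2.621 3.511 -1.005
endloop
endfacet
facet normal 0.751 -0.411 0.517
outer loop
vertex -3.106 2.9 0.212
vertex -2.667 2.743 -0.55
vertex -2.545 3.514 -0.115
endloop
endfacet
facet normal -0.326 -0.723 -0.609
outer loop
vertex -0.622 -0.878 0.864
vertex -1.004 -0.417 0.521
vertex -0.356 -0.542 0.323
endloop
endfacet
facet normal 0.921 -0.255 0.295
outer loop
vertex -0.622 -0.878 0.864
vertex -0.356 -0.542 0.323
vertex -0.376 0.977 1.699
endloop
endfacet
facet normal -0.326 -0.722 -0.610
outer loop
vertex -0.356 -0.542 0.323
vertex -1.004 -0.417 0.521
vertex -0.738 -0.081 -0.019
endloop
endfacet
facet normal 0.828 0.382 -0.410
outer loop
vertex -0.356 -0.542 0.323
vertex -0.738 -0.081 -0.019
vertex -0.376 0.977 1.699
endloop
endfacet
facet normal -0.325 -0.723 -0.610
outer loop
vertex -0.738 -0.081 -0.019
vertex -1.004 -0.417 0.521
vertex -1.387 0.044 0.179
endloop
endfacet
facet normal 0.004 0.851 -0.525
outer loop
vertex -0.738 -0.081 -0.019
vertex -1.387 0.044 0.179
vertex -0.376 0.977 1.699
endloop
endfacet
facet normal -0.326 -0.723 -0.609
outer loop
vertex -1.387 0.044 0.179
vertex -1.004 -0.417 0.521
vertex -1.653 -0.292 0.72
endloop
endfacet
facet normal -0.728 0.682 0.066
outer loop
vertex -1.387 0.044 0.179
vertex -1.653 -0.292 0.72
vertex -0.376 0.977 1.699
endloop
endfacet
facet normal -0.326 -0.722 -0.610
outer loop
vertex -1.653 -0.292 0.72
vertex -1.004 -0.417 0.521
vertex -1.271 -0.753 1.062
endloop
endfacet
facet normal -0.636 0.045 0.771
outer loop
vertex -1.653 -0.292 0.72
vertex -1.271 -0.753 1.062
vertex -0.376 0.977 1.699
endloop
endfacet
facet normal -0.325 -0.723 -0.610
outer loop
vertex -1.271 -0.753 1.062
vertex -1.004 -0.417 0.521
vertex -0.622 -0.878 0.864
endloop
endfacet
facet normal 0.189 -0.424 0.886
outer loop
vertex -1.271 -0.753 1.062
vertex -0.622 -0.878 0.864
vertex -0.376 0.977 1.699
endloop
endfacet

endsolid


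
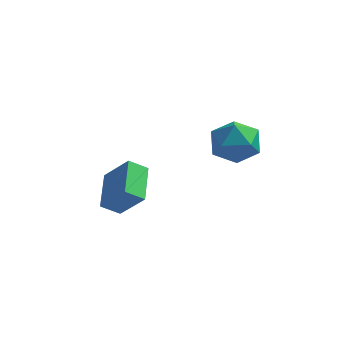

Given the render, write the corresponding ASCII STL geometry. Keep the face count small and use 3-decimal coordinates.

solid 
facet normal -0.693 -0.441 0.569
outer loop
vertex -1.143 -3.185 0.594
vertex -1.656 -1.431 1.329
vertex -2.345 -2.988 -0.717
endloop
endfacet
facet normal 0.261 -0.890 -0.373
outer loop
vertex -1.624 -2.529 -1.309
vertex -1.143 -3.185 0.594
vertex -2.345 -2.988 -0.717
endloop
endfacet
facet normal -0.693 -0.442 0.570
outer loop
vertex -2.345 -2.988 -0.717
vertex -1.656 -1.431 1.329
vertex -2.859 -1.234 0.018
endloop
endfacet
facet normal -0.672 0.110 -0.733
outer loop
vertex -2.859 -1.234 0.018
vertex -1.624 -2.529 -1.309
vertex -2.345 -2.988 -0.717
endloop
endfacet
facet normal 0.672 -0.110 0.732
outer loop
vertex -1.143 -3.185 0.594
vertex -0.935 -0.972 0.737
vertex -1.656 -1.431 1.329
endloop
endfacet
facet normal 0.260 -0.891 -0.373
outer loop
vertex -0.421 -2.726 0.002
vertex -1.143 -3.185 0.594
vertex -1.624 -2.529 -1.309
endloop
endfacet
facet normal 0.671 -0.110 0.733
outer loop
vertex -0.421 -2.726 0.002
vertex -0.935 -0.972 0.737
vertex -1.143 -3.185 0.594
endloop
endfacet
facet normal -0.261 0.890 0.373
outer loop
vertex -1.656 -1.431 1.329
vertex -0.935 -0.972 0.737
vertex -2.859 -1.234 0.018
endloop
endfacet
facet normal -0.671 0.111 -0.733
outer loop
vertex -2.137 -0.775 -0.574
vertex -1.624 -2.529 -1.309
vertex -2.859 -1.234 0.018
endloop
endfacet
facet normal -0.261 0.891 0.373
outer loop
vertex -2.859 -1.234 0.018
vertex -0.935 -0.972 0.737
vertex -2.137 -0.775 -0.574
endloop
endfacet
facet normal 0.693 0.441 -0.570
outer loop
vertex -2.137 -0.775 -0.574
vertex -0.421 -2.726 0.002
vertex -1.624 -2.529 -1.309
endloop
endfacet
facet normal 0.693 0.442 -0.569
outer loop
vertex -0.935 -0.972 0.737
vertex -0.421 -2.726 0.002
vertex -2.137 -0.775 -0.574
endloop
endfacet
facet normal 0.175 0.436 0.883
outer loop
vertex 2.769 -0.703 4.267
vertex 3.141 -1.752 4.712
vertex 3.925 -1.01 4.19
endloop
endfacet
facet normal 0.262 0.900 0.348
outer loop
vertex 2.769 -0.703 4.267
vertex 3.925 -1.01 4.19
vertex 3.38 -0.491 3.258
endloop
endfacet
facet normal -0.351 0.936 -0.016
outer loop
vertex 2.769 -0.703 4.267
vertex 3.38 -0.491 3.258
vertex 2.259 -0.912 3.203
endloop
endfacet
facet normal -0.817 0.495 0.295
outer loop
vertex 2.769 -0.703 4.267
vertex 2.259 -0.912 3.203
vertex 2.111 -1.691 4.101
endloop
endfacet
facet normal -0.493 0.186 0.850
outer loop
vertex 2.769 -0.703 4.267
vertex 2.111 -1.691 4.101
vertex 3.141 -1.752 4.712
endloop
endfacet
facet normal 0.763 0.640 -0.090
outer loop
vertex 3.38 -0.491 3.258
vertex 3.925 -1.01 4.19
vertex 4.129 -1.409 3.079
endloop
endfacet
facet normal 0.621 -0.111 0.776
outer loop
vertex 3.925 -1.01 4.19
vertex 3.141 -1.752 4.712
vertex 3.981 -2.188 3.977
endloop
endfacet
facet normal -0.459 -0.516 0.723
outer loop
vertex 3.141 -1.752 4.712
vertex 2.111 -1.691 4.101
vertex 2.86 -2.609 3.922
endloop
endfacet
facet normal -0.984 -0.015 -0.175
outer loop
vertex 2.111 -1.691 4.101
vertex 2.259 -0.912 3.203
vertex 2.315 -2.09 2.99
endloop
endfacet
facet normal -0.229 0.699 -0.677
outer loop
vertex 2.259 -0.912 3.203
vertex 3.38 -0.491 3.258
vertex 3.099 -1.348 2.468
endloop
endfacet
facet normal 0.817 -0.495 -0.295
outer loop
vertex 3.471 -2.397 2.913
vertex 4.129 -1.409 3.079
vertex 3.981 -2.188 3.977
endloop
endfacet
facet normal 0.351 -0.936 0.016
outer loop
vertex 3.471 -2.397 2.913
vertex 3.981 -2.188 3.977
vertex 2.86 -2.609 3.922
endloop
endfacet
facet normal -0.262 -0.900 -0.348
outer loop
vertex 3.471 -2.397 2.913
vertex 2.86 -2.609 3.922
vertex 2.315 -2.09 2.99
endloop
endfacet
facet normal -0.175 -0.436 -0.883
outer loop
vertex 3.471 -2.397 2.913
vertex 2.315 -2.09 2.99
vertex 3.099 -1.348 2.468
endloop
endfacet
facet normal 0.493 -0.186 -0.850
outer loop
vertex 3.471 -2.397 2.913
vertex 3.099 -1.348 2.468
vertex 4.129 -1.409 3.079
endloop
endfacet
facet normal 0.984 0.015 0.175
outer loop
vertex 3.981 -2.188 3.977
vertex 4.129 -1.409 3.079
vertex 3.925 -1.01 4.19
endloop
endfacet
facet normal 0.229 -0.699 0.677
outer loop
vertex 2.86 -2.609 3.922
vertex 3.981 -2.188 3.977
vertex 3.141 -1.752 4.712
endloop
endfacet
facet normal -0.763 -0.640 0.090
outer loop
vertex 2.315 -2.09 2.99
vertex 2.86 -2.609 3.922
vertex 2.111 -1.691 4.101
endloop
endfacet
facet normal -0.621 0.111 -0.776
outer loop
vertex 3.099 -1.348 2.468
vertex 2.315 -2.09 2.99
vertex 2.259 -0.912 3.203
endloop
endfacet
facet normal 0.459 0.516 -0.723
outer loop
vertex 4.129 -1.409 3.079
vertex 3.099 -1.348 2.468
vertex 3.38 -0.491 3.258
endloop
endfacet

endsolid


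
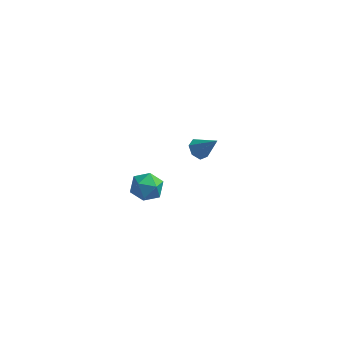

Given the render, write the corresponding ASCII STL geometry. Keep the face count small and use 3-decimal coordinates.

solid 
facet normal -0.649 0.114 -0.752
outer loop
vertex 2.825 3.635 -4.394
vertex 2.312 3.753 -3.933
vertex 2.743 4.215 -4.235
endloop
endfacet
facet normal 0.933 0.212 -0.292
outer loop
vertex 2.825 3.635 -4.394
vertex 2.743 4.215 -4.235
vertex 3.368 3.567 -2.707
endloop
endfacet
facet normal -0.649 0.114 -0.752
outer loop
vertex 2.743 4.215 -4.235
vertex 2.312 3.753 -3.933
vertex 2.335 4.447 -3.848
endloop
endfacet
facet normal 0.570 0.814 0.112
outer loop
vertex 2.743 4.215 -4.235
vertex 2.335 4.447 -3.848
vertex 3.368 3.567 -2.707
endloop
endfacet
facet normal -0.648 0.114 -0.753
outer loop
vertex 2.335 4.447 -3.848
vertex 2.312 3.753 -3.933
vertex 1.91 4.157 -3.526
endloop
endfacet
facet normal -0.045 0.771 0.635
outer loop
vertex 2.335 4.447 -3.848
vertex 1.91 4.157 -3.526
vertex 3.368 3.567 -2.707
endloop
endfacet
facet normal -0.647 0.115 -0.753
outer loop
vertex 1.91 4.157 -3.526
vertex 2.312 3.753 -3.933
vertex 1.787 3.562 -3.511
endloop
endfacet
facet normal -0.451 0.115 0.885
outer loop
vertex 1.91 4.157 -3.526
vertex 1.787 3.562 -3.511
vertex 3.368 3.567 -2.707
endloop
endfacet
facet normal -0.647 0.114 -0.754
outer loop
vertex 1.787 3.562 -3.511
vertex 2.312 3.753 -3.933
vertex 2.059 3.111 -3.813
endloop
endfacet
facet normal -0.340 -0.656 0.673
outer loop
vertex 1.787 3.562 -3.511
vertex 2.059 3.111 -3.813
vertex 3.368 3.567 -2.707
endloop
endfacet
facet normal -0.649 0.115 -0.752
outer loop
vertex 2.059 3.111 -3.813
vertex 2.312 3.753 -3.933
vertex 2.521 3.144 -4.207
endloop
endfacet
facet normal 0.203 -0.966 0.158
outer loop
vertex 2.059 3.111 -3.813
vertex 2.521 3.144 -4.207
vertex 3.368 3.567 -2.707
endloop
endfacet
facet normal -0.649 0.116 -0.752
outer loop
vertex 2.521 3.144 -4.207
vertex 2.312 3.753 -3.933
vertex 2.825 3.635 -4.394
endloop
endfacet
facet normal 0.769 -0.579 -0.271
outer loop
vertex 2.521 3.144 -4.207
vertex 2.825 3.635 -4.394
vertex 3.368 3.567 -2.707
endloop
endfacet
facet normal 0.366 0.811 0.456
outer loop
vertex 0.99 -2.583 0.279
vertex 1.155 -3.095 1.058
vertex 1.822 -3.021 0.39
endloop
endfacet
facet normal 0.477 0.843 -0.249
outer loop
vertex 0.99 -2.583 0.279
vertex 1.822 -3.021 0.39
vertex 1.392 -3.027 -0.453
endloop
endfacet
facet normal -0.157 0.804 -0.574
outer loop
vertex 0.99 -2.583 0.279
vertex 1.392 -3.027 -0.453
vertex 0.461 -3.105 -0.307
endloop
endfacet
facet normal -0.660 0.748 -0.071
outer loop
vertex 0.99 -2.583 0.279
vertex 0.461 -3.105 -0.307
vertex 0.314 -3.146 0.627
endloop
endfacet
facet normal -0.336 0.753 0.566
outer loop
vertex 0.99 -2.583 0.279
vertex 0.314 -3.146 0.627
vertex 1.155 -3.095 1.058
endloop
endfacet
facet normal 0.857 0.269 -0.439
outer loop
vertex 1.392 -3.027 -0.453
vertex 1.822 -3.021 0.39
vertex 1.806 -3.814 -0.127
endloop
endfacet
facet normal 0.678 0.218 0.702
outer loop
vertex 1.822 -3.021 0.39
vertex 1.155 -3.095 1.058
vertex 1.659 -3.855 0.807
endloop
endfacet
facet normal -0.459 0.123 0.880
outer loop
vertex 1.155 -3.095 1.058
vertex 0.314 -3.146 0.627
vertex 0.728 -3.933 0.953
endloop
endfacet
facet normal -0.982 0.117 -0.149
outer loop
vertex 0.314 -3.146 0.627
vertex 0.461 -3.105 -0.307
vertex 0.298 -3.939 0.11
endloop
endfacet
facet normal -0.168 0.207 -0.964
outer loop
vertex 0.461 -3.105 -0.307
vertex 1.392 -3.027 -0.453
vertex 0.965 -3.865 -0.558
endloop
endfacet
facet normal 0.660 -0.748 0.071
outer loop
vertex 1.13 -4.377 0.221
vertex 1.806 -3.814 -0.127
vertex 1.659 -3.855 0.807
endloop
endfacet
facet normal 0.157 -0.804 0.574
outer loop
vertex 1.13 -4.377 0.221
vertex 1.659 -3.855 0.807
vertex 0.728 -3.933 0.953
endloop
endfacet
facet normal -0.477 -0.843 0.249
outer loop
vertex 1.13 -4.377 0.221
vertex 0.728 -3.933 0.953
vertex 0.298 -3.939 0.11
endloop
endfacet
facet normal -0.366 -0.811 -0.456
outer loop
vertex 1.13 -4.377 0.221
vertex 0.298 -3.939 0.11
vertex 0.965 -3.865 -0.558
endloop
endfacet
facet normal 0.336 -0.753 -0.566
outer loop
vertex 1.13 -4.377 0.221
vertex 0.965 -3.865 -0.558
vertex 1.806 -3.814 -0.127
endloop
endfacet
facet normal 0.982 -0.117 0.149
outer loop
vertex 1.659 -3.855 0.807
vertex 1.806 -3.814 -0.127
vertex 1.822 -3.021 0.39
endloop
endfacet
facet normal 0.168 -0.207 0.964
outer loop
vertex 0.728 -3.933 0.953
vertex 1.659 -3.855 0.807
vertex 1.155 -3.095 1.058
endloop
endfacet
facet normal -0.857 -0.269 0.439
outer loop
vertex 0.298 -3.939 0.11
vertex 0.728 -3.933 0.953
vertex 0.314 -3.146 0.627
endloop
endfacet
facet normal -0.678 -0.218 -0.702
outer loop
vertex 0.965 -3.865 -0.558
vertex 0.298 -3.939 0.11
vertex 0.461 -3.105 -0.307
endloop
endfacet
facet normal 0.459 -0.123 -0.880
outer loop
vertex 1.806 -3.814 -0.127
vertex 0.965 -3.865 -0.558
vertex 1.392 -3.027 -0.453
endloop
endfacet

endsolid


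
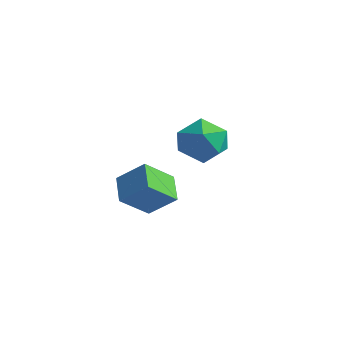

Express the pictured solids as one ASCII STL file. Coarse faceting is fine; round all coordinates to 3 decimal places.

solid 
facet normal -0.728 0.498 0.471
outer loop
vertex -0.678 1.515 -2.185
vertex -0.46 2.803 -3.209
vertex -1.693 0.929 -3.136
endloop
endfacet
facet normal -0.131 -0.776 0.617
outer loop
vertex -0.68 0.237 -3.791
vertex -0.678 1.515 -2.185
vertex -1.693 0.929 -3.136
endloop
endfacet
facet normal -0.729 0.498 0.470
outer loop
vertex -1.693 0.929 -3.136
vertex -0.46 2.803 -3.209
vertex -1.475 2.216 -4.161
endloop
endfacet
facet normal -0.673 -0.388 -0.630
outer loop
vertex -1.475 2.216 -4.161
vertex -0.68 0.237 -3.791
vertex -1.693 0.929 -3.136
endloop
endfacet
facet normal 0.672 0.388 0.631
outer loop
vertex -0.678 1.515 -2.185
vertex 0.553 2.111 -3.864
vertex -0.46 2.803 -3.209
endloop
endfacet
facet normal -0.131 -0.776 0.617
outer loop
vertex 0.335 0.824 -2.839
vertex -0.678 1.515 -2.185
vertex -0.68 0.237 -3.791
endloop
endfacet
facet normal 0.672 0.388 0.631
outer loop
vertex 0.335 0.824 -2.839
vertex 0.553 2.111 -3.864
vertex -0.678 1.515 -2.185
endloop
endfacet
facet normal 0.131 0.776 -0.618
outer loop
vertex -0.46 2.803 -3.209
vertex 0.553 2.111 -3.864
vertex -1.475 2.216 -4.161
endloop
endfacet
facet normal -0.672 -0.388 -0.631
outer loop
vertex -0.462 1.525 -4.815
vertex -0.68 0.237 -3.791
vertex -1.475 2.216 -4.161
endloop
endfacet
facet normal 0.131 0.776 -0.617
outer loop
vertex -1.475 2.216 -4.161
vertex 0.553 2.111 -3.864
vertex -0.462 1.525 -4.815
endloop
endfacet
facet normal 0.729 -0.497 -0.470
outer loop
vertex -0.462 1.525 -4.815
vertex 0.335 0.824 -2.839
vertex -0.68 0.237 -3.791
endloop
endfacet
facet normal 0.728 -0.498 -0.470
outer loop
vertex 0.553 2.111 -3.864
vertex 0.335 0.824 -2.839
vertex -0.462 1.525 -4.815
endloop
endfacet
facet normal -0.609 0.471 0.638
outer loop
vertex 2.1 1.175 0.709
vertex 2.912 1.191 1.472
vertex 2.809 2.034 0.751
endloop
endfacet
facet normal -0.770 0.637 -0.037
outer loop
vertex 2.1 1.175 0.709
vertex 2.809 2.034 0.751
vertex 2.505 1.61 -0.234
endloop
endfacet
facet normal -0.924 0.031 -0.382
outer loop
vertex 2.1 1.175 0.709
vertex 2.505 1.61 -0.234
vertex 2.421 0.505 -0.122
endloop
endfacet
facet normal -0.857 -0.508 0.079
outer loop
vertex 2.1 1.175 0.709
vertex 2.421 0.505 -0.122
vertex 2.672 0.245 0.933
endloop
endfacet
facet normal -0.663 -0.237 0.710
outer loop
vertex 2.1 1.175 0.709
vertex 2.672 0.245 0.933
vertex 2.912 1.191 1.472
endloop
endfacet
facet normal -0.190 0.922 -0.338
outer loop
vertex 2.505 1.61 -0.234
vertex 2.809 2.034 0.751
vertex 3.568 1.895 -0.053
endloop
endfacet
facet normal 0.071 0.653 0.754
outer loop
vertex 2.809 2.034 0.751
vertex 2.912 1.191 1.472
vertex 3.819 1.635 1.002
endloop
endfacet
facet normal -0.016 -0.492 0.871
outer loop
vertex 2.912 1.191 1.472
vertex 2.672 0.245 0.933
vertex 3.735 0.53 1.114
endloop
endfacet
facet normal -0.331 -0.932 -0.151
outer loop
vertex 2.672 0.245 0.933
vertex 2.421 0.505 -0.122
vertex 3.431 0.106 0.129
endloop
endfacet
facet normal -0.437 -0.058 -0.898
outer loop
vertex 2.421 0.505 -0.122
vertex 2.505 1.61 -0.234
vertex 3.328 0.949 -0.592
endloop
endfacet
facet normal 0.857 0.508 -0.079
outer loop
vertex 4.14 0.965 0.171
vertex 3.568 1.895 -0.053
vertex 3.819 1.635 1.002
endloop
endfacet
facet normal 0.924 -0.031 0.382
outer loop
vertex 4.14 0.965 0.171
vertex 3.819 1.635 1.002
vertex 3.735 0.53 1.114
endloop
endfacet
facet normal 0.770 -0.637 0.037
outer loop
vertex 4.14 0.965 0.171
vertex 3.735 0.53 1.114
vertex 3.431 0.106 0.129
endloop
endfacet
facet normal 0.609 -0.471 -0.638
outer loop
vertex 4.14 0.965 0.171
vertex 3.431 0.106 0.129
vertex 3.328 0.949 -0.592
endloop
endfacet
facet normal 0.663 0.237 -0.710
outer loop
vertex 4.14 0.965 0.171
vertex 3.328 0.949 -0.592
vertex 3.568 1.895 -0.053
endloop
endfacet
facet normal 0.331 0.932 0.151
outer loop
vertex 3.819 1.635 1.002
vertex 3.568 1.895 -0.053
vertex 2.809 2.034 0.751
endloop
endfacet
facet normal 0.437 0.058 0.898
outer loop
vertex 3.735 0.53 1.114
vertex 3.819 1.635 1.002
vertex 2.912 1.191 1.472
endloop
endfacet
facet normal 0.190 -0.922 0.338
outer loop
vertex 3.431 0.106 0.129
vertex 3.735 0.53 1.114
vertex 2.672 0.245 0.933
endloop
endfacet
facet normal -0.071 -0.653 -0.754
outer loop
vertex 3.328 0.949 -0.592
vertex 3.431 0.106 0.129
vertex 2.421 0.505 -0.122
endloop
endfacet
facet normal 0.016 0.492 -0.871
outer loop
vertex 3.568 1.895 -0.053
vertex 3.328 0.949 -0.592
vertex 2.505 1.61 -0.234
endloop
endfacet

endsolid


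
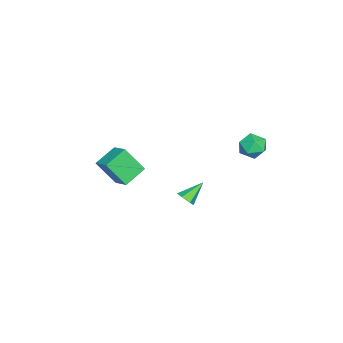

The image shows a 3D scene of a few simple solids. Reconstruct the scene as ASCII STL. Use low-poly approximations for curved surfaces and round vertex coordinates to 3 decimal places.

solid 
facet normal 0.205 -0.339 0.918
outer loop
vertex -1.218 3.788 -0.055
vertex -1.977 3.402 -0.028
vertex -1.299 2.986 -0.333
endloop
endfacet
facet normal 0.802 -0.266 0.534
outer loop
vertex -1.218 3.788 -0.055
vertex -1.299 2.986 -0.333
vertex -0.824 3.543 -0.769
endloop
endfacet
facet normal 0.849 0.415 0.326
outer loop
vertex -1.218 3.788 -0.055
vertex -0.824 3.543 -0.769
vertex -1.208 4.302 -0.735
endloop
endfacet
facet normal 0.280 0.764 0.581
outer loop
vertex -1.218 3.788 -0.055
vertex -1.208 4.302 -0.735
vertex -1.921 4.215 -0.277
endloop
endfacet
facet normal -0.118 0.298 0.947
outer loop
vertex -1.218 3.788 -0.055
vertex -1.921 4.215 -0.277
vertex -1.977 3.402 -0.028
endloop
endfacet
facet normal 0.740 -0.670 -0.050
outer loop
vertex -0.824 3.543 -0.769
vertex -1.299 2.986 -0.333
vertex -1.339 3.005 -1.183
endloop
endfacet
facet normal -0.227 -0.788 0.572
outer loop
vertex -1.299 2.986 -0.333
vertex -1.977 3.402 -0.028
vertex -2.052 2.918 -0.725
endloop
endfacet
facet normal -0.748 0.241 0.618
outer loop
vertex -1.977 3.402 -0.028
vertex -1.921 4.215 -0.277
vertex -2.436 3.677 -0.691
endloop
endfacet
facet normal -0.104 0.994 0.027
outer loop
vertex -1.921 4.215 -0.277
vertex -1.208 4.302 -0.735
vertex -1.961 4.234 -1.127
endloop
endfacet
facet normal 0.816 0.430 -0.386
outer loop
vertex -1.208 4.302 -0.735
vertex -0.824 3.543 -0.769
vertex -1.283 3.818 -1.432
endloop
endfacet
facet normal -0.280 -0.764 -0.581
outer loop
vertex -2.042 3.432 -1.405
vertex -1.339 3.005 -1.183
vertex -2.052 2.918 -0.725
endloop
endfacet
facet normal -0.849 -0.415 -0.326
outer loop
vertex -2.042 3.432 -1.405
vertex -2.052 2.918 -0.725
vertex -2.436 3.677 -0.691
endloop
endfacet
facet normal -0.802 0.266 -0.534
outer loop
vertex -2.042 3.432 -1.405
vertex -2.436 3.677 -0.691
vertex -1.961 4.234 -1.127
endloop
endfacet
facet normal -0.205 0.339 -0.918
outer loop
vertex -2.042 3.432 -1.405
vertex -1.961 4.234 -1.127
vertex -1.283 3.818 -1.432
endloop
endfacet
facet normal 0.118 -0.298 -0.947
outer loop
vertex -2.042 3.432 -1.405
vertex -1.283 3.818 -1.432
vertex -1.339 3.005 -1.183
endloop
endfacet
facet normal 0.104 -0.994 -0.027
outer loop
vertex -2.052 2.918 -0.725
vertex -1.339 3.005 -1.183
vertex -1.299 2.986 -0.333
endloop
endfacet
facet normal -0.816 -0.430 0.386
outer loop
vertex -2.436 3.677 -0.691
vertex -2.052 2.918 -0.725
vertex -1.977 3.402 -0.028
endloop
endfacet
facet normal -0.740 0.670 0.050
outer loop
vertex -1.961 4.234 -1.127
vertex -2.436 3.677 -0.691
vertex -1.921 4.215 -0.277
endloop
endfacet
facet normal 0.227 0.788 -0.572
outer loop
vertex -1.283 3.818 -1.432
vertex -1.961 4.234 -1.127
vertex -1.208 4.302 -0.735
endloop
endfacet
facet normal 0.748 -0.241 -0.618
outer loop
vertex -1.339 3.005 -1.183
vertex -1.283 3.818 -1.432
vertex -0.824 3.543 -0.769
endloop
endfacet
facet normal 0.592 -0.510 -0.624
outer loop
vertex 2.503 1.452 -2.63
vertex 2.103 1.103 -2.724
vertex 2.156 1.542 -3.033
endloop
endfacet
facet normal 0.267 0.964 -0.014
outer loop
vertex 2.503 1.452 -2.63
vertex 2.156 1.542 -3.033
vertex 1.297 1.797 -1.876
endloop
endfacet
facet normal 0.593 -0.510 -0.623
outer loop
vertex 2.156 1.542 -3.033
vertex 2.103 1.103 -2.724
vertex 1.756 1.192 -3.127
endloop
endfacet
facet normal -0.491 0.700 -0.519
outer loop
vertex 2.156 1.542 -3.033
vertex 1.756 1.192 -3.127
vertex 1.297 1.797 -1.876
endloop
endfacet
facet normal 0.592 -0.511 -0.623
outer loop
vertex 1.756 1.192 -3.127
vertex 2.103 1.103 -2.724
vertex 1.702 0.753 -2.818
endloop
endfacet
facet normal -0.949 -0.096 -0.302
outer loop
vertex 1.756 1.192 -3.127
vertex 1.702 0.753 -2.818
vertex 1.297 1.797 -1.876
endloop
endfacet
facet normal 0.592 -0.511 -0.624
outer loop
vertex 1.702 0.753 -2.818
vertex 2.103 1.103 -2.724
vertex 2.05 0.663 -2.414
endloop
endfacet
facet normal -0.651 -0.632 0.420
outer loop
vertex 1.702 0.753 -2.818
vertex 2.05 0.663 -2.414
vertex 1.297 1.797 -1.876
endloop
endfacet
facet normal 0.593 -0.510 -0.623
outer loop
vertex 2.05 0.663 -2.414
vertex 2.103 1.103 -2.724
vertex 2.45 1.013 -2.32
endloop
endfacet
facet normal 0.105 -0.368 0.924
outer loop
vertex 2.05 0.663 -2.414
vertex 2.45 1.013 -2.32
vertex 1.297 1.797 -1.876
endloop
endfacet
facet normal 0.592 -0.511 -0.623
outer loop
vertex 2.45 1.013 -2.32
vertex 2.103 1.103 -2.724
vertex 2.503 1.452 -2.63
endloop
endfacet
facet normal 0.564 0.430 0.705
outer loop
vertex 2.45 1.013 -2.32
vertex 2.503 1.452 -2.63
vertex 1.297 1.797 -1.876
endloop
endfacet
facet normal -0.787 0.457 0.414
outer loop
vertex -0.959 -3.592 -1.764
vertex -0.233 -2.787 -1.272
vertex -1.12 -2.575 -3.191
endloop
endfacet
facet normal -0.610 -0.676 -0.413
outer loop
vertex 0.013 -3.233 -3.788
vertex -0.959 -3.592 -1.764
vertex -1.12 -2.575 -3.191
endloop
endfacet
facet normal -0.787 0.457 0.414
outer loop
vertex -1.12 -2.575 -3.191
vertex -0.233 -2.787 -1.272
vertex -0.394 -1.77 -2.7
endloop
endfacet
facet normal -0.092 0.578 -0.811
outer loop
vertex -0.394 -1.77 -2.7
vertex 0.013 -3.233 -3.788
vertex -1.12 -2.575 -3.191
endloop
endfacet
facet normal 0.092 -0.578 0.811
outer loop
vertex -0.959 -3.592 -1.764
vertex 0.9 -3.445 -1.869
vertex -0.233 -2.787 -1.272
endloop
endfacet
facet normal -0.610 -0.676 -0.413
outer loop
vertex 0.174 -4.25 -2.36
vertex -0.959 -3.592 -1.764
vertex 0.013 -3.233 -3.788
endloop
endfacet
facet normal 0.091 -0.577 0.811
outer loop
vertex 0.174 -4.25 -2.36
vertex 0.9 -3.445 -1.869
vertex -0.959 -3.592 -1.764
endloop
endfacet
facet normal 0.610 0.676 0.413
outer loop
vertex -0.233 -2.787 -1.272
vertex 0.9 -3.445 -1.869
vertex -0.394 -1.77 -2.7
endloop
endfacet
facet normal -0.091 0.578 -0.811
outer loop
vertex 0.739 -2.428 -3.296
vertex 0.013 -3.233 -3.788
vertex -0.394 -1.77 -2.7
endloop
endfacet
facet normal 0.610 0.676 0.413
outer loop
vertex -0.394 -1.77 -2.7
vertex 0.9 -3.445 -1.869
vertex 0.739 -2.428 -3.296
endloop
endfacet
facet normal 0.787 -0.457 -0.414
outer loop
vertex 0.739 -2.428 -3.296
vertex 0.174 -4.25 -2.36
vertex 0.013 -3.233 -3.788
endloop
endfacet
facet normal 0.787 -0.457 -0.414
outer loop
vertex 0.9 -3.445 -1.869
vertex 0.174 -4.25 -2.36
vertex 0.739 -2.428 -3.296
endloop
endfacet

endsolid


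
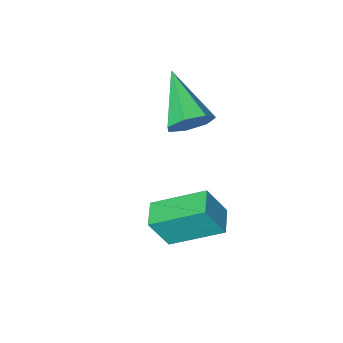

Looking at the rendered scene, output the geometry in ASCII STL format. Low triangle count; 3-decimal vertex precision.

solid 
facet normal 0.203 0.865 -0.460
outer loop
vertex 2.934 0.713 0.717
vertex 2.353 1.078 1.147
vertex 3.137 0.991 1.329
endloop
endfacet
facet normal 0.817 -0.576 -0.009
outer loop
vertex 2.934 0.713 0.717
vertex 3.137 0.991 1.329
vertex 1.927 -0.738 2.113
endloop
endfacet
facet normal 0.203 0.864 -0.460
outer loop
vertex 3.137 0.991 1.329
vertex 2.353 1.078 1.147
vertex 2.75 1.335 1.805
endloop
endfacet
facet normal 0.699 -0.174 0.694
outer loop
vertex 3.137 0.991 1.329
vertex 2.75 1.335 1.805
vertex 1.927 -0.738 2.113
endloop
endfacet
facet normal 0.202 0.865 -0.460
outer loop
vertex 2.75 1.335 1.805
vertex 2.353 1.078 1.147
vertex 2.064 1.485 1.785
endloop
endfacet
facet normal 0.003 0.146 0.989
outer loop
vertex 2.75 1.335 1.805
vertex 2.064 1.485 1.785
vertex 1.927 -0.738 2.113
endloop
endfacet
facet normal 0.203 0.865 -0.460
outer loop
vertex 2.064 1.485 1.785
vertex 2.353 1.078 1.147
vertex 1.595 1.329 1.285
endloop
endfacet
facet normal -0.744 0.142 0.653
outer loop
vertex 2.064 1.485 1.785
vertex 1.595 1.329 1.285
vertex 1.927 -0.738 2.113
endloop
endfacet
facet normal 0.202 0.864 -0.461
outer loop
vertex 1.595 1.329 1.285
vertex 2.353 1.078 1.147
vertex 1.697 0.983 0.681
endloop
endfacet
facet normal -0.981 -0.182 -0.061
outer loop
vertex 1.595 1.329 1.285
vertex 1.697 0.983 0.681
vertex 1.927 -0.738 2.113
endloop
endfacet
facet normal 0.202 0.864 -0.460
outer loop
vertex 1.697 0.983 0.681
vertex 2.353 1.078 1.147
vertex 2.293 0.709 0.428
endloop
endfacet
facet normal -0.530 -0.583 -0.616
outer loop
vertex 1.697 0.983 0.681
vertex 2.293 0.709 0.428
vertex 1.927 -0.738 2.113
endloop
endfacet
facet normal 0.202 0.864 -0.460
outer loop
vertex 2.293 0.709 0.428
vertex 2.353 1.078 1.147
vertex 2.934 0.713 0.717
endloop
endfacet
facet normal 0.272 -0.758 -0.592
outer loop
vertex 2.293 0.709 0.428
vertex 2.934 0.713 0.717
vertex 1.927 -0.738 2.113
endloop
endfacet
facet normal -0.579 -0.808 0.108
outer loop
vertex 4.58 2.31 -0.572
vertex 3.243 3.389 0.331
vertex 4.004 2.568 -1.732
endloop
endfacet
facet normal 0.689 -0.556 -0.466
outer loop
vertex 4.537 3.311 -1.831
vertex 4.58 2.31 -0.572
vertex 4.004 2.568 -1.732
endloop
endfacet
facet normal -0.579 -0.808 0.108
outer loop
vertex 4.004 2.568 -1.732
vertex 3.243 3.389 0.331
vertex 2.668 3.646 -0.829
endloop
endfacet
facet normal -0.436 0.196 -0.878
outer loop
vertex 2.668 3.646 -0.829
vertex 4.537 3.311 -1.831
vertex 4.004 2.568 -1.732
endloop
endfacet
facet normal 0.436 -0.195 0.879
outer loop
vertex 4.58 2.31 -0.572
vertex 3.776 4.132 0.232
vertex 3.243 3.389 0.331
endloop
endfacet
facet normal 0.690 -0.555 -0.465
outer loop
vertex 5.112 3.054 -0.671
vertex 4.58 2.31 -0.572
vertex 4.537 3.311 -1.831
endloop
endfacet
facet normal 0.436 -0.195 0.878
outer loop
vertex 5.112 3.054 -0.671
vertex 3.776 4.132 0.232
vertex 4.58 2.31 -0.572
endloop
endfacet
facet normal -0.689 0.556 0.465
outer loop
vertex 3.243 3.389 0.331
vertex 3.776 4.132 0.232
vertex 2.668 3.646 -0.829
endloop
endfacet
facet normal -0.436 0.195 -0.879
outer loop
vertex 3.2 4.39 -0.928
vertex 4.537 3.311 -1.831
vertex 2.668 3.646 -0.829
endloop
endfacet
facet normal -0.689 0.555 0.466
outer loop
vertex 2.668 3.646 -0.829
vertex 3.776 4.132 0.232
vertex 3.2 4.39 -0.928
endloop
endfacet
facet normal 0.579 0.808 -0.108
outer loop
vertex 3.2 4.39 -0.928
vertex 5.112 3.054 -0.671
vertex 4.537 3.311 -1.831
endloop
endfacet
facet normal 0.579 0.808 -0.108
outer loop
vertex 3.776 4.132 0.232
vertex 5.112 3.054 -0.671
vertex 3.2 4.39 -0.928
endloop
endfacet

endsolid
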